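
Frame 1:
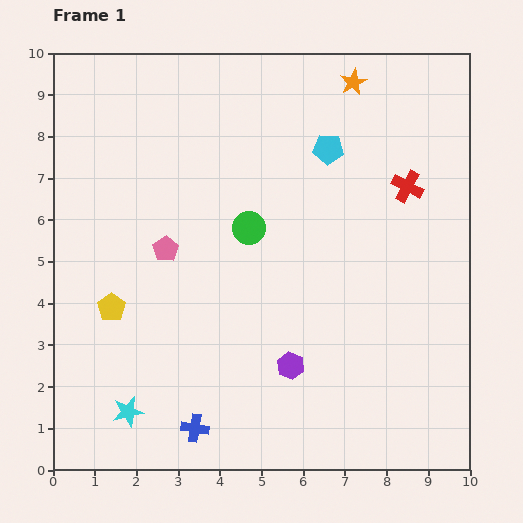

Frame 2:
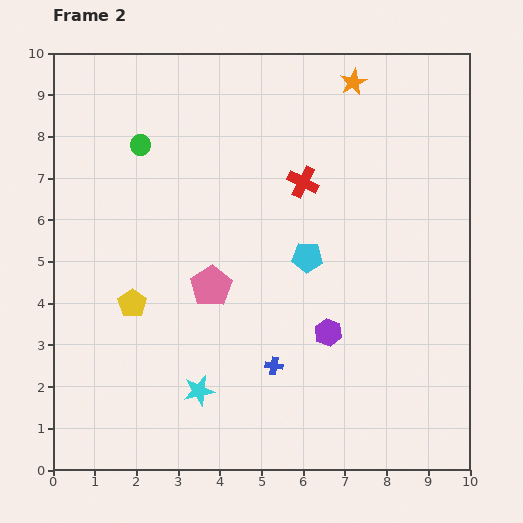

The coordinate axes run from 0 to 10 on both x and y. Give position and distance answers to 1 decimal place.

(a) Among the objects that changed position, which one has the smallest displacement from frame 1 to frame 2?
the yellow pentagon

(moved 0.5)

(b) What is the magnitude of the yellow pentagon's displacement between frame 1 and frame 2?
0.5

The yellow pentagon moved from (1.4, 3.9) to (1.9, 4.0), a distance of √(0.5² + 0.1²) ≈ 0.5.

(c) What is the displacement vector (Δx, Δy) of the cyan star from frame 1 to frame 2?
(1.7, 0.5)

The cyan star was at (1.8, 1.4) in frame 1 and (3.5, 1.9) in frame 2.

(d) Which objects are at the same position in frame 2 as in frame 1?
the orange star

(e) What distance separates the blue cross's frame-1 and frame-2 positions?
2.4

The blue cross moved from (3.4, 1.0) to (5.3, 2.5), a distance of √(1.9² + 1.5²) ≈ 2.4.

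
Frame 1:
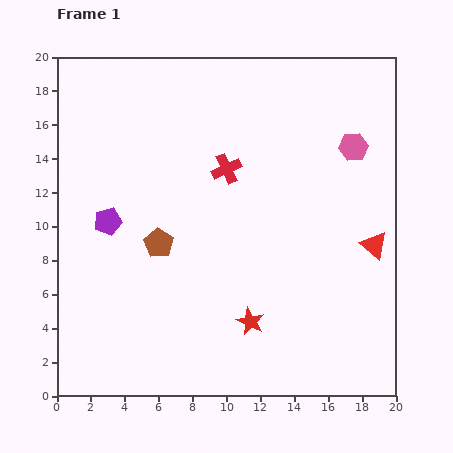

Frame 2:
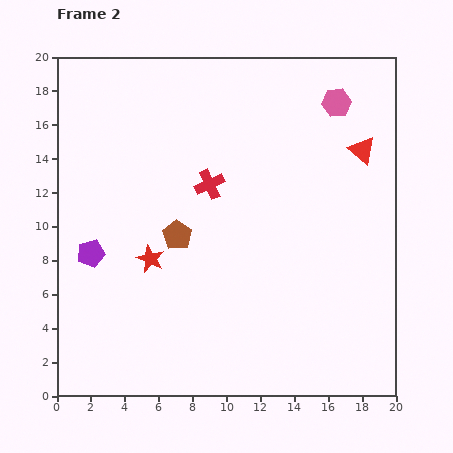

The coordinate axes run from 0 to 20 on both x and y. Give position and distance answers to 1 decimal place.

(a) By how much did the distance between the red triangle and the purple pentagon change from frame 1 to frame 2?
+1.3

Distance in frame 1: 15.8. Distance in frame 2: 17.1.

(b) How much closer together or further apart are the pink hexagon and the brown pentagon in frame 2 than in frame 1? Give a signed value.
-0.6

Distance in frame 1: 12.8. Distance in frame 2: 12.2.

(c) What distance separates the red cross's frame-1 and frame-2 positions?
1.3

The red cross moved from (10.0, 13.4) to (9.0, 12.5), a distance of √(1.0² + 0.9²) ≈ 1.3.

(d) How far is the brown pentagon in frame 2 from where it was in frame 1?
1.2

The brown pentagon moved from (6.0, 9.0) to (7.1, 9.5), a distance of √(1.1² + 0.5²) ≈ 1.2.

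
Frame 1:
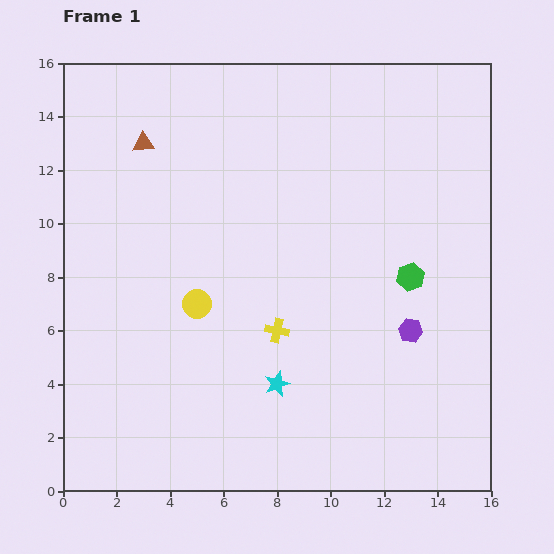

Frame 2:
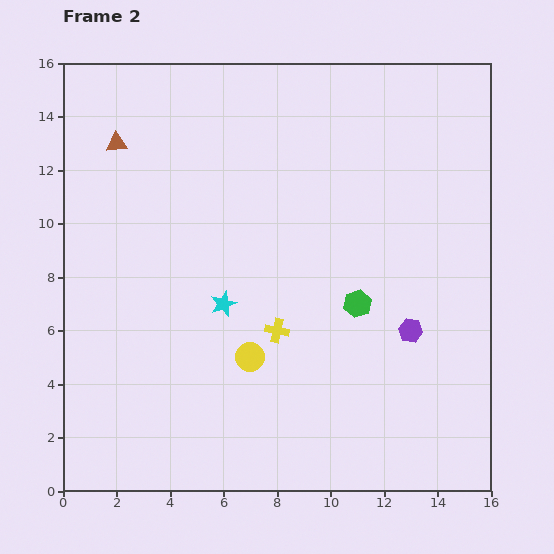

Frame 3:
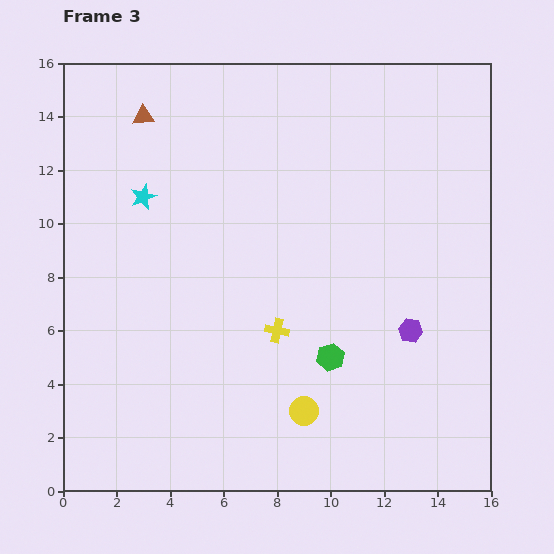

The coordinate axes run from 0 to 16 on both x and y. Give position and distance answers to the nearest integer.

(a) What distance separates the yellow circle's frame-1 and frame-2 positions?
3

The yellow circle moved from (5, 7) to (7, 5), a distance of √(2² + 2²) ≈ 3.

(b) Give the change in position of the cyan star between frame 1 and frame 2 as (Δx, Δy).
(-2, 3)

The cyan star was at (8, 4) in frame 1 and (6, 7) in frame 2.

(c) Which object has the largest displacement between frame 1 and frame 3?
the cyan star

(moved 9; next 6)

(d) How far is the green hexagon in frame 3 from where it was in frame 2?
2

The green hexagon moved from (11, 7) to (10, 5), a distance of √(1² + 2²) ≈ 2.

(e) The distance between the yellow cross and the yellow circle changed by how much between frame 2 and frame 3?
+2

Distance in frame 2: 1. Distance in frame 3: 3.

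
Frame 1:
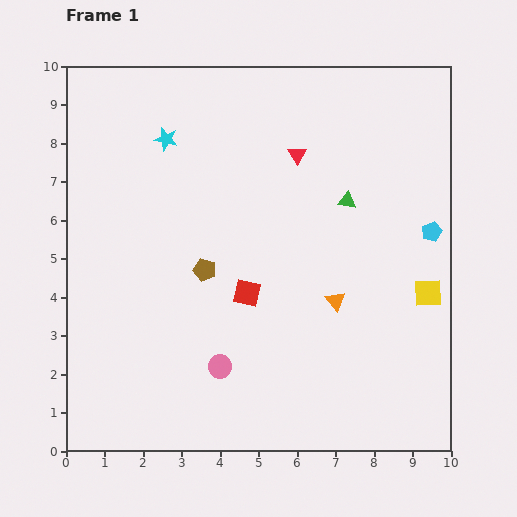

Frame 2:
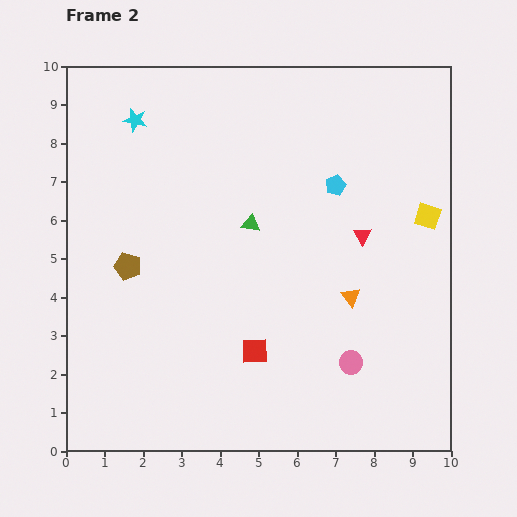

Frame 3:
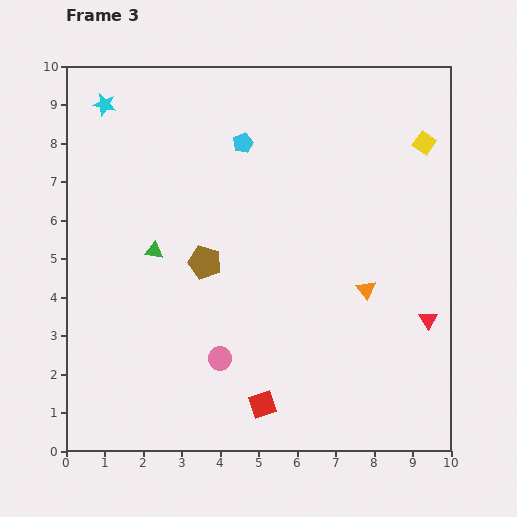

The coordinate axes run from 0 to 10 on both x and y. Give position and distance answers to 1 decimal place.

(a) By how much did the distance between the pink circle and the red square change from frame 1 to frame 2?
+0.5

Distance in frame 1: 2.0. Distance in frame 2: 2.5.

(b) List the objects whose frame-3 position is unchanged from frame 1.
none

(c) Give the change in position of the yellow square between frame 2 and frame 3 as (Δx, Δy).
(-0.1, 1.9)

The yellow square was at (9.4, 6.1) in frame 2 and (9.3, 8.0) in frame 3.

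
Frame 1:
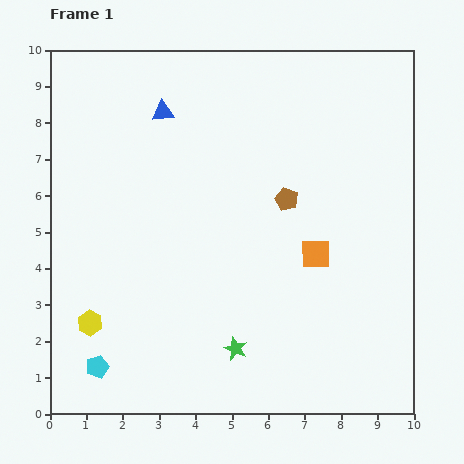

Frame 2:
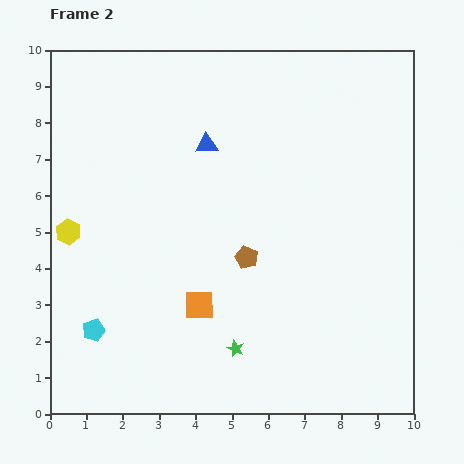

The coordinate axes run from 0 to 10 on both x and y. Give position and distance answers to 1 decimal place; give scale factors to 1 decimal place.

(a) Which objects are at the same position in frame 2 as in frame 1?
the green star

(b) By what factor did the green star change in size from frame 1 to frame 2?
0.7×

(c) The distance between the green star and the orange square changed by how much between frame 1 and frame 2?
-1.8

Distance in frame 1: 3.4. Distance in frame 2: 1.6.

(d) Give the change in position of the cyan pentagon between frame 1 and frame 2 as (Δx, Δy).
(-0.1, 1.0)

The cyan pentagon was at (1.3, 1.3) in frame 1 and (1.2, 2.3) in frame 2.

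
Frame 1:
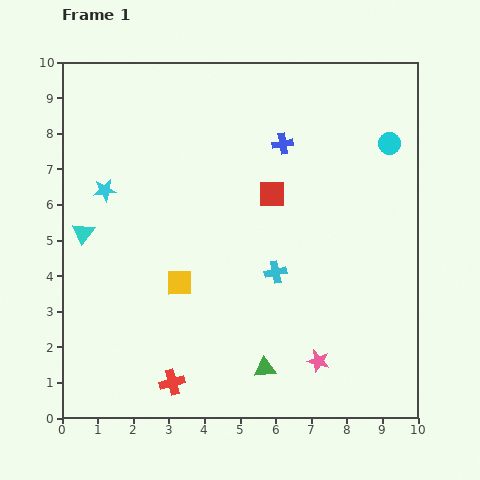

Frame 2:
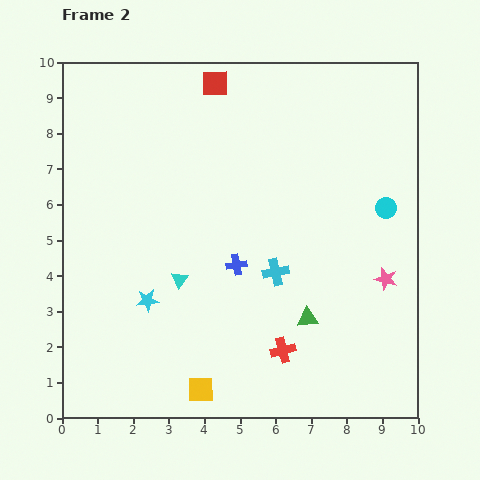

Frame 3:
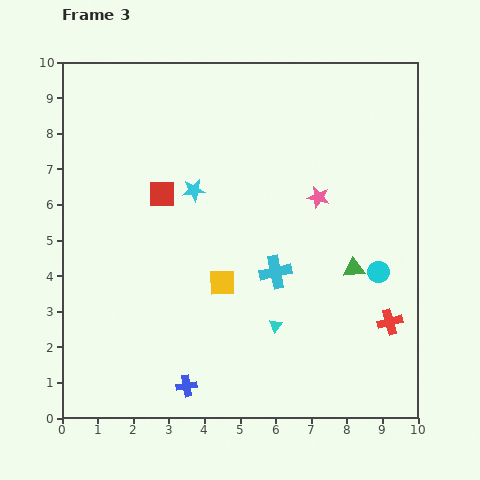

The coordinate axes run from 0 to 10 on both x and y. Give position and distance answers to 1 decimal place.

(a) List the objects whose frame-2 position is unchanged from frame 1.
the cyan cross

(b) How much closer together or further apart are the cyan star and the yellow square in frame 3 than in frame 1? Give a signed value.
-0.6

Distance in frame 1: 3.3. Distance in frame 3: 2.7.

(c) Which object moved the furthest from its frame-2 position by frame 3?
the blue cross

(moved 3.7; next 3.4)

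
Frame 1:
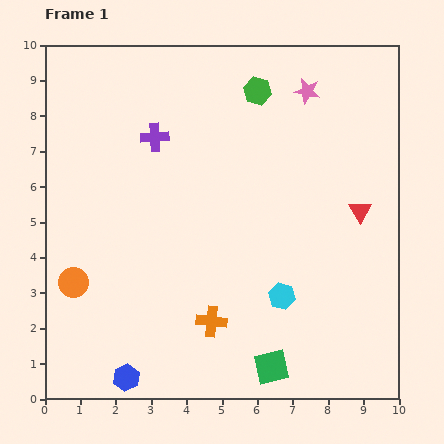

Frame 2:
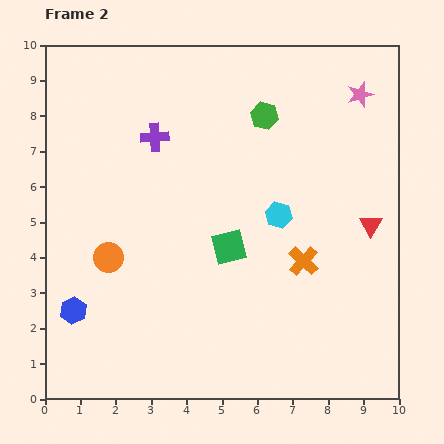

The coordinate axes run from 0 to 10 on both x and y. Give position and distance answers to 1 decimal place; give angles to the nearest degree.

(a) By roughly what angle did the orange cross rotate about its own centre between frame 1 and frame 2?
37° clockwise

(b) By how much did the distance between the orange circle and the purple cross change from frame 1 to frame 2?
-1.1

Distance in frame 1: 4.7. Distance in frame 2: 3.6.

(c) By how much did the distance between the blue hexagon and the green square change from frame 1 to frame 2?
+0.7

Distance in frame 1: 4.1. Distance in frame 2: 4.8.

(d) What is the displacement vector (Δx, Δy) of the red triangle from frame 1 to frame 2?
(0.3, -0.4)

The red triangle was at (8.9, 5.3) in frame 1 and (9.2, 4.9) in frame 2.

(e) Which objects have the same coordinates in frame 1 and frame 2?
the purple cross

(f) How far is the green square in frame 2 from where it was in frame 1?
3.6

The green square moved from (6.4, 0.9) to (5.2, 4.3), a distance of √(1.2² + 3.4²) ≈ 3.6.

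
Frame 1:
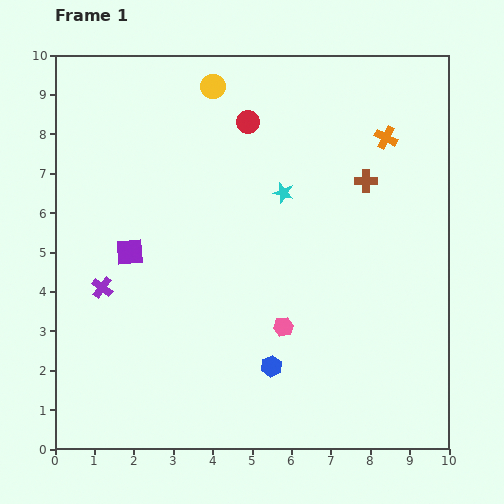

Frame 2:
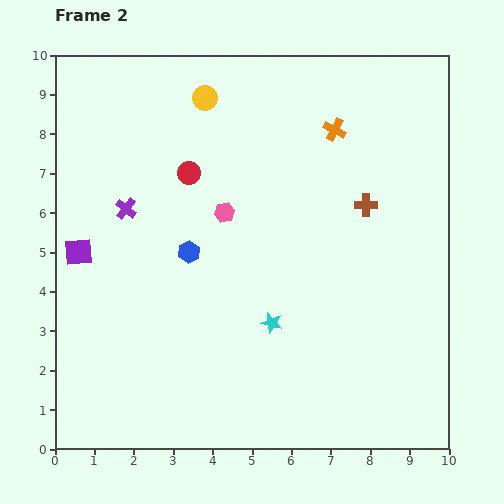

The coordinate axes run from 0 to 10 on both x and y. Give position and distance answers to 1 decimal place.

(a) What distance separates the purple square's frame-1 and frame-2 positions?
1.3

The purple square moved from (1.9, 5.0) to (0.6, 5.0), a distance of √(1.3² + 0.0²) ≈ 1.3.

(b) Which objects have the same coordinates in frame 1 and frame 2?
none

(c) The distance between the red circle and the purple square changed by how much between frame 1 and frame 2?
-1.1

Distance in frame 1: 4.5. Distance in frame 2: 3.4.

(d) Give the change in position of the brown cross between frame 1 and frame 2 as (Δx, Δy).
(0.0, -0.6)

The brown cross was at (7.9, 6.8) in frame 1 and (7.9, 6.2) in frame 2.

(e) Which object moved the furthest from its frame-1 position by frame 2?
the blue hexagon

(moved 3.6; next 3.3)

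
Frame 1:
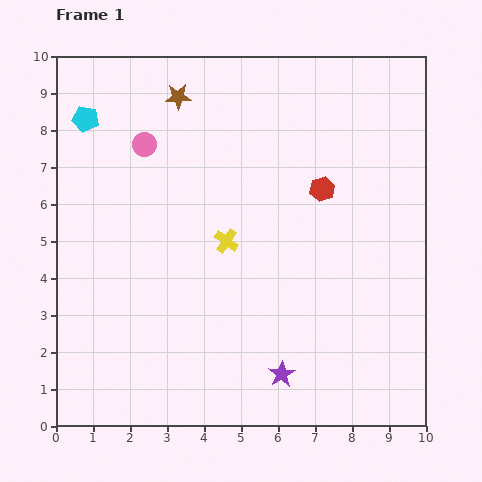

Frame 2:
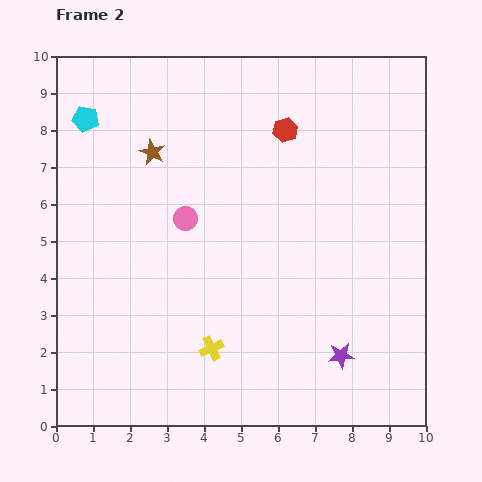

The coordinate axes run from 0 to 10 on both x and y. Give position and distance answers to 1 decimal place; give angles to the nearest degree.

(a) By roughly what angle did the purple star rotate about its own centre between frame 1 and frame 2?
26° clockwise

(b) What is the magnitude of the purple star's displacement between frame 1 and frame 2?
1.7

The purple star moved from (6.1, 1.4) to (7.7, 1.9), a distance of √(1.6² + 0.5²) ≈ 1.7.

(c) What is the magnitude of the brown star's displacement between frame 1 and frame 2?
1.7

The brown star moved from (3.3, 8.9) to (2.6, 7.4), a distance of √(0.7² + 1.5²) ≈ 1.7.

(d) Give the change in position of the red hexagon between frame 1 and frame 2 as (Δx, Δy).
(-1.0, 1.6)

The red hexagon was at (7.2, 6.4) in frame 1 and (6.2, 8.0) in frame 2.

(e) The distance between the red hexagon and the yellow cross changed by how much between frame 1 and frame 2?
+3.2

Distance in frame 1: 3.0. Distance in frame 2: 6.2.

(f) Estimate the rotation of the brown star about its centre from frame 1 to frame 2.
28° clockwise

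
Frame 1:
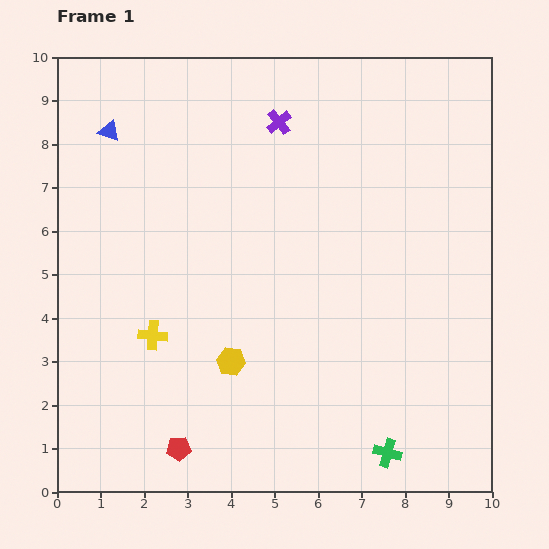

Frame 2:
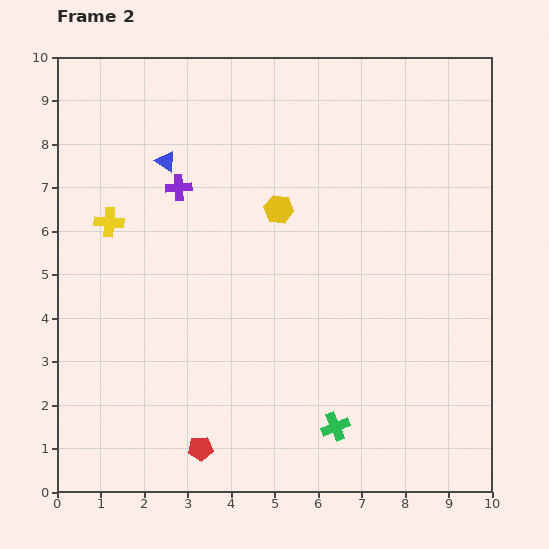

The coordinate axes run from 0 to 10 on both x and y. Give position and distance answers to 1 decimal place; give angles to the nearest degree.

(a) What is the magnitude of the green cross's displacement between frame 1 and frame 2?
1.3

The green cross moved from (7.6, 0.9) to (6.4, 1.5), a distance of √(1.2² + 0.6²) ≈ 1.3.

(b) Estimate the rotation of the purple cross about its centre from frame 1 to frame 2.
35° clockwise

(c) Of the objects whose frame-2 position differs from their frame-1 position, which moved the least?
the red pentagon

(moved 0.5)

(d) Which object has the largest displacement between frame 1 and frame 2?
the yellow hexagon

(moved 3.7; next 2.8)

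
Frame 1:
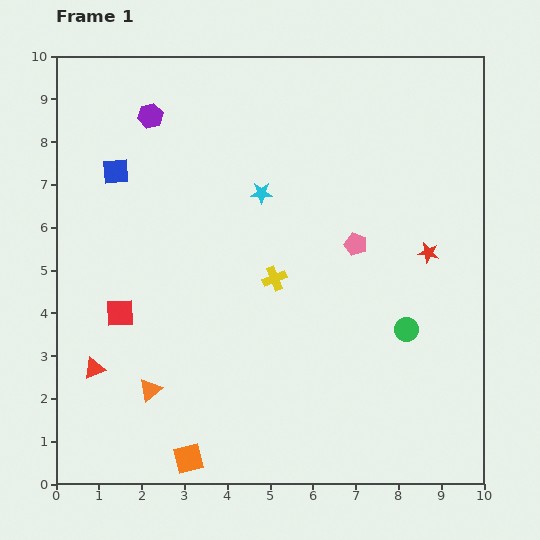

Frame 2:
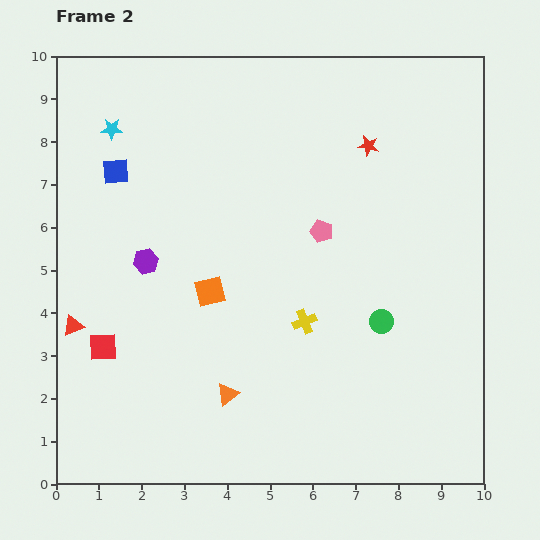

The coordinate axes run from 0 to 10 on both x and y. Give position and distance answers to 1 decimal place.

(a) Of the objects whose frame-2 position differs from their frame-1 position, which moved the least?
the green circle

(moved 0.6)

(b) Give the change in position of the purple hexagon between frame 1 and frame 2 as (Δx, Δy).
(-0.1, -3.4)

The purple hexagon was at (2.2, 8.6) in frame 1 and (2.1, 5.2) in frame 2.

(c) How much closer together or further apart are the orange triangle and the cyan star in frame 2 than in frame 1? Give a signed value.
+1.5

Distance in frame 1: 5.3. Distance in frame 2: 6.8.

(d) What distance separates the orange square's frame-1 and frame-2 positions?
3.9

The orange square moved from (3.1, 0.6) to (3.6, 4.5), a distance of √(0.5² + 3.9²) ≈ 3.9.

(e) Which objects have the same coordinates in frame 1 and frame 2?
the blue square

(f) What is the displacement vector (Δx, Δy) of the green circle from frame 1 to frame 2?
(-0.6, 0.2)

The green circle was at (8.2, 3.6) in frame 1 and (7.6, 3.8) in frame 2.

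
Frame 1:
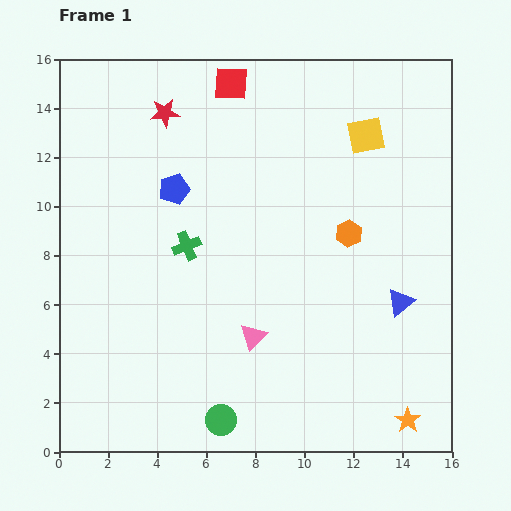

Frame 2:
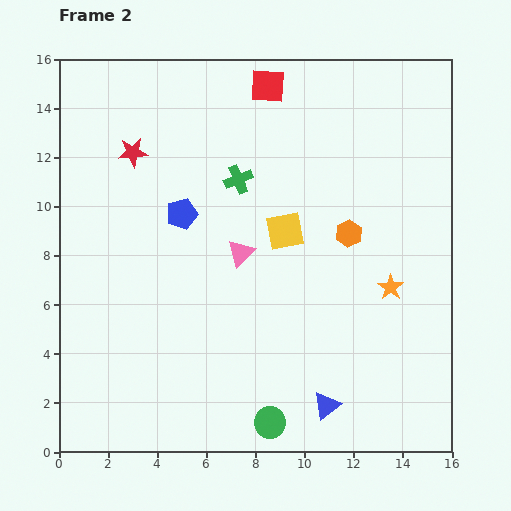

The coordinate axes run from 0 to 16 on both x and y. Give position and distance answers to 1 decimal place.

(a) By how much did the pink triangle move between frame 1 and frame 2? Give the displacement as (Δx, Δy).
(-0.5, 3.4)

The pink triangle was at (7.9, 4.7) in frame 1 and (7.4, 8.1) in frame 2.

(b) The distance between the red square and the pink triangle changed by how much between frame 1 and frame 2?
-3.4

Distance in frame 1: 10.3. Distance in frame 2: 6.9.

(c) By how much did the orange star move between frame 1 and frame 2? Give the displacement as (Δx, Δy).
(-0.7, 5.4)

The orange star was at (14.2, 1.3) in frame 1 and (13.5, 6.7) in frame 2.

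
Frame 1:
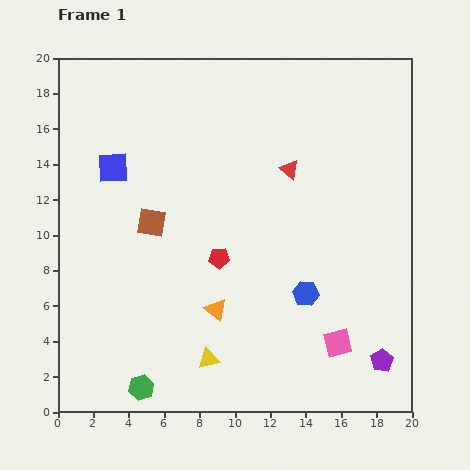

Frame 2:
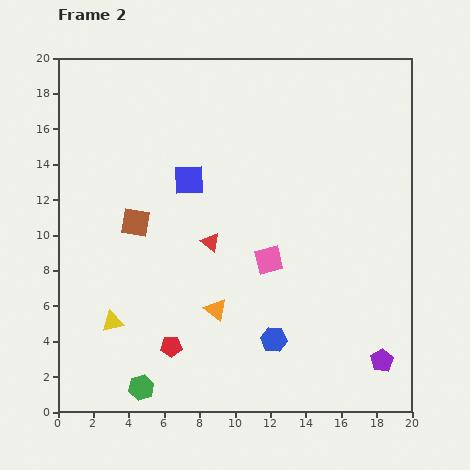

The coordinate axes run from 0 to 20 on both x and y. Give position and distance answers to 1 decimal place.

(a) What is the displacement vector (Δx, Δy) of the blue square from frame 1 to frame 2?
(4.3, -0.7)

The blue square was at (3.1, 13.8) in frame 1 and (7.4, 13.1) in frame 2.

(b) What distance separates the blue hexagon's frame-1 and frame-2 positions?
3.2

The blue hexagon moved from (14.0, 6.7) to (12.2, 4.1), a distance of √(1.8² + 2.6²) ≈ 3.2.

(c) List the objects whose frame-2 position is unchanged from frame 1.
the green hexagon, the purple pentagon, the orange triangle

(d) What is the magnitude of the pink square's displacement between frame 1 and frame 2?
6.1

The pink square moved from (15.8, 3.9) to (11.9, 8.6), a distance of √(3.9² + 4.7²) ≈ 6.1.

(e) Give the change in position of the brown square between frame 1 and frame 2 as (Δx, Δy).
(-0.9, 0.0)

The brown square was at (5.3, 10.7) in frame 1 and (4.4, 10.7) in frame 2.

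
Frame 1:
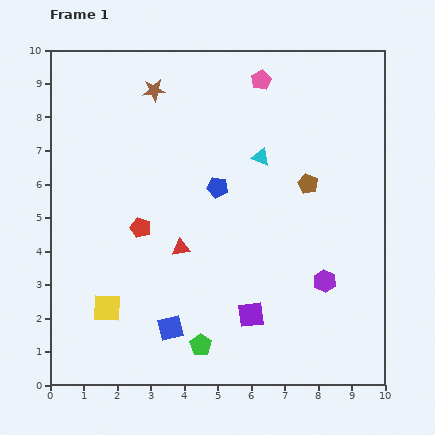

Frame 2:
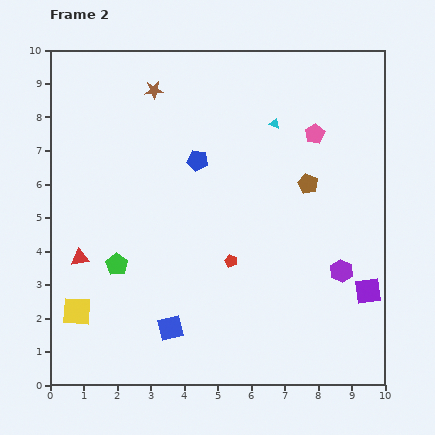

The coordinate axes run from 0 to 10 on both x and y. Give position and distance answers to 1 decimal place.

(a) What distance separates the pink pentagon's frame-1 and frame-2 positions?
2.3

The pink pentagon moved from (6.3, 9.1) to (7.9, 7.5), a distance of √(1.6² + 1.6²) ≈ 2.3.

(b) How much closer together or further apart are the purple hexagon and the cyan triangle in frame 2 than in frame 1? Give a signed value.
+0.6

Distance in frame 1: 4.2. Distance in frame 2: 4.8.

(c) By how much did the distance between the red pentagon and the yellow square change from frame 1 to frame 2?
+2.2

Distance in frame 1: 2.6. Distance in frame 2: 4.8.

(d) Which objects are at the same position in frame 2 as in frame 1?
the brown pentagon, the blue square, the brown star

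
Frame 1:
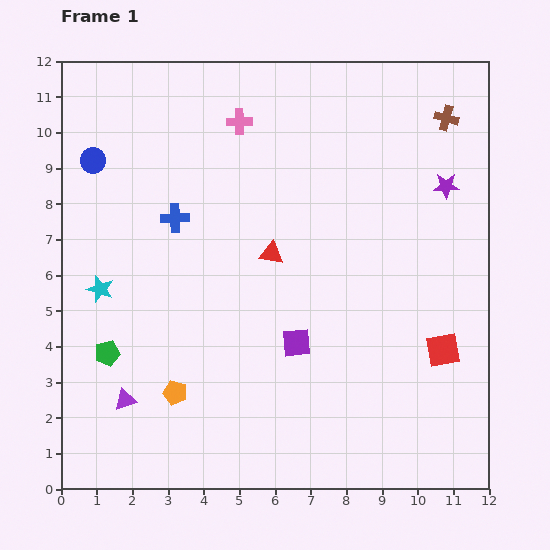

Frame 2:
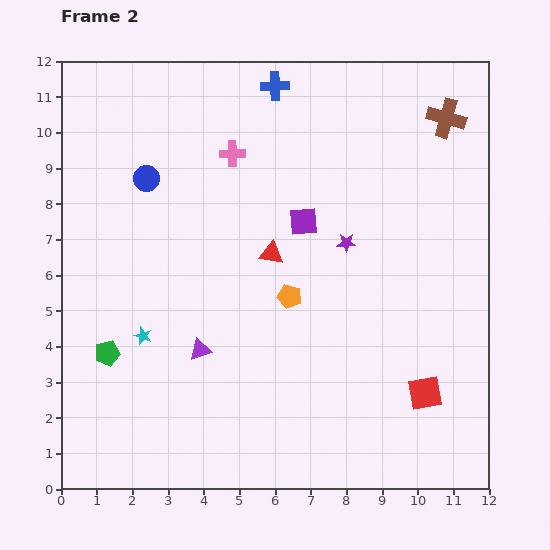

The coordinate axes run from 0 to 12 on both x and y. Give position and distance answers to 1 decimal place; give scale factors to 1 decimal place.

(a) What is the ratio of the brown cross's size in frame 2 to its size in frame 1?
1.6×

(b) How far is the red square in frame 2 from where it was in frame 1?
1.3

The red square moved from (10.7, 3.9) to (10.2, 2.7), a distance of √(0.5² + 1.2²) ≈ 1.3.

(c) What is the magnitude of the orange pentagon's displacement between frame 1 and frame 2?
4.2

The orange pentagon moved from (3.2, 2.7) to (6.4, 5.4), a distance of √(3.2² + 2.7²) ≈ 4.2.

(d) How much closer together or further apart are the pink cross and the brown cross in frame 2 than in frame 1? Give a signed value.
+0.3

Distance in frame 1: 5.8. Distance in frame 2: 6.1.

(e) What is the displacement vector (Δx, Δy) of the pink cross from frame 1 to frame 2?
(-0.2, -0.9)

The pink cross was at (5.0, 10.3) in frame 1 and (4.8, 9.4) in frame 2.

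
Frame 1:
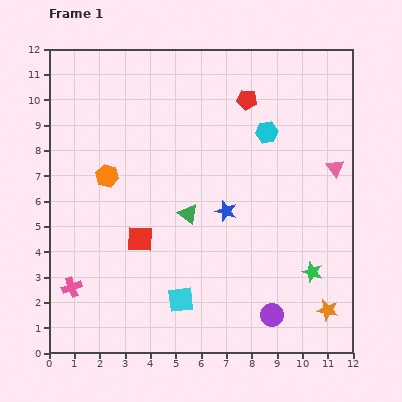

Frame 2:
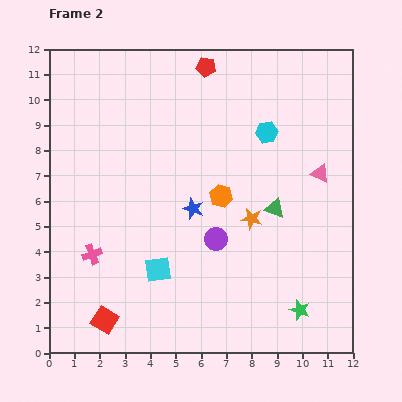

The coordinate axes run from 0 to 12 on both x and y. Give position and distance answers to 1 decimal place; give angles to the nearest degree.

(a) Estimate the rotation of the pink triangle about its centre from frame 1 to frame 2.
27° counter-clockwise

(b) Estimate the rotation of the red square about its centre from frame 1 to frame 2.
29° clockwise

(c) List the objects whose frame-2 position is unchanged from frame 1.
the cyan hexagon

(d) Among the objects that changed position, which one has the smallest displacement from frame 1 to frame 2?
the pink triangle

(moved 0.6)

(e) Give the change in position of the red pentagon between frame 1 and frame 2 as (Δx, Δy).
(-1.6, 1.3)

The red pentagon was at (7.8, 10.0) in frame 1 and (6.2, 11.3) in frame 2.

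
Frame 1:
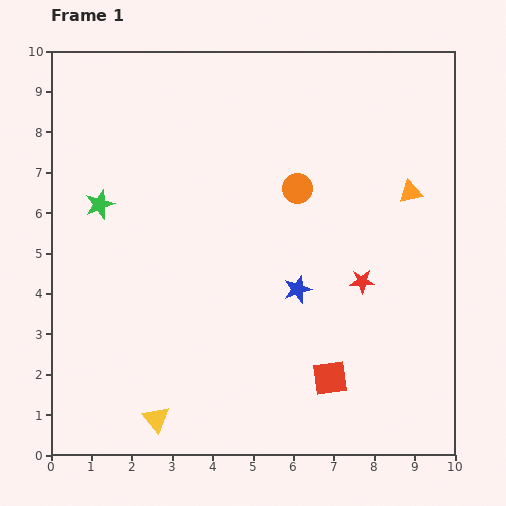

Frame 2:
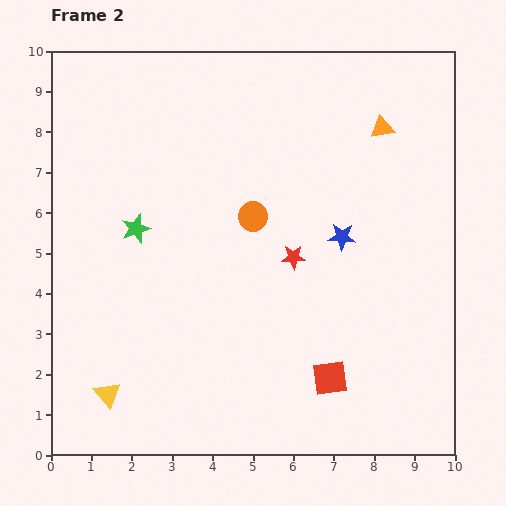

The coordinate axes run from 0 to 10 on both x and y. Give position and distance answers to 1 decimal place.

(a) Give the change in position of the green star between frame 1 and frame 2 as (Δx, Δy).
(0.9, -0.6)

The green star was at (1.2, 6.2) in frame 1 and (2.1, 5.6) in frame 2.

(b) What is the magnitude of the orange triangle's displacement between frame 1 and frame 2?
1.7

The orange triangle moved from (8.9, 6.5) to (8.2, 8.1), a distance of √(0.7² + 1.6²) ≈ 1.7.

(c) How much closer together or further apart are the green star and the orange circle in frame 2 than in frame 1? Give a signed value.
-2.0

Distance in frame 1: 4.9. Distance in frame 2: 2.9.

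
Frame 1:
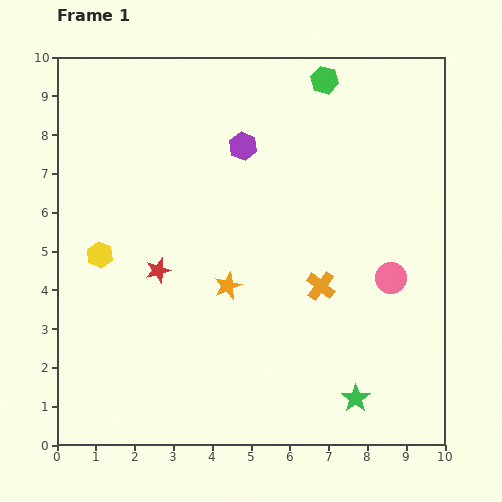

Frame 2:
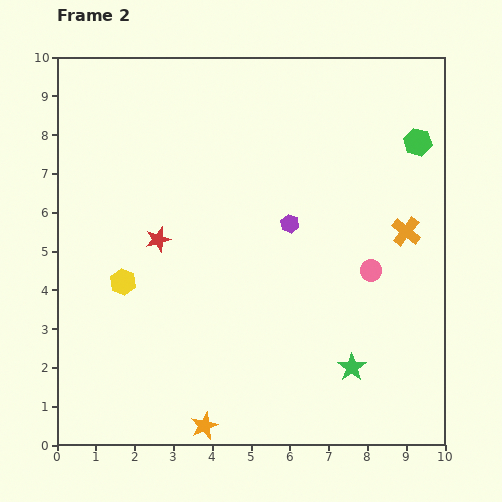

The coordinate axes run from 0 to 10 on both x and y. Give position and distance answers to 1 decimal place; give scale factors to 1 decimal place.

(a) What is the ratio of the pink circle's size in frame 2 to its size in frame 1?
0.7×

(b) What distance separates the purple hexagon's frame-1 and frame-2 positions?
2.3

The purple hexagon moved from (4.8, 7.7) to (6.0, 5.7), a distance of √(1.2² + 2.0²) ≈ 2.3.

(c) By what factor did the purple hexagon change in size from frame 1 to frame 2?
0.7×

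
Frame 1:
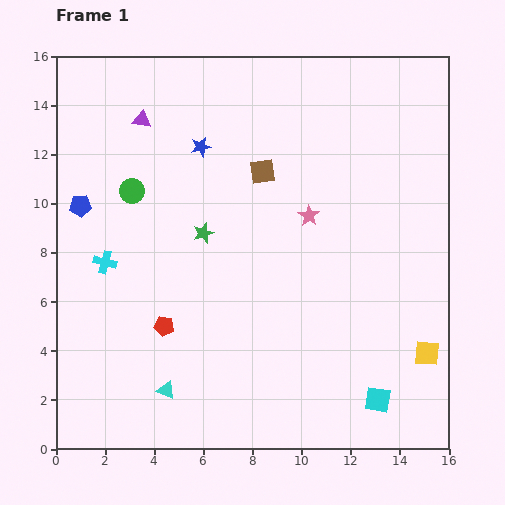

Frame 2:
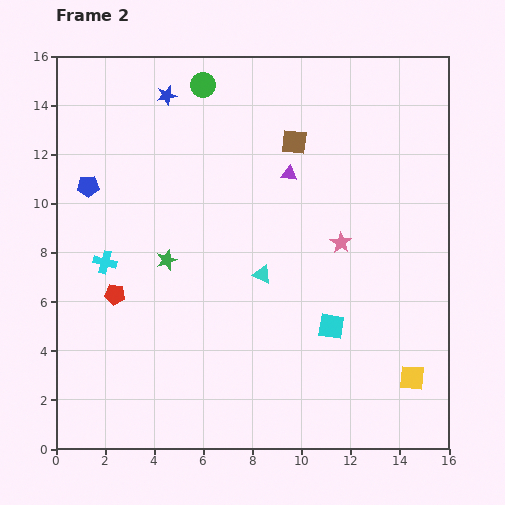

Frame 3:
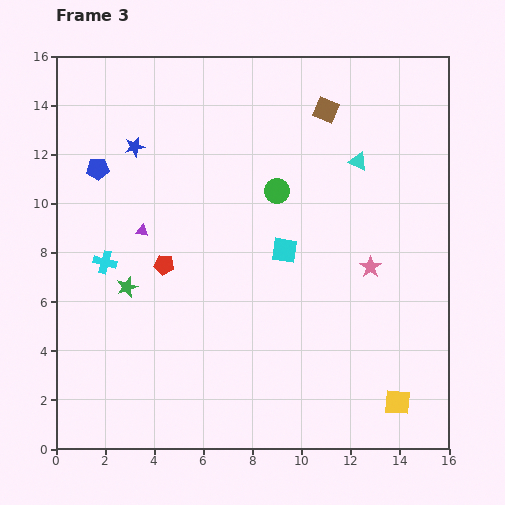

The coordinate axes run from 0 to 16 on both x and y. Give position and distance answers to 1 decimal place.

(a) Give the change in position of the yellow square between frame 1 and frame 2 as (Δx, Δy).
(-0.6, -1.0)

The yellow square was at (15.1, 3.9) in frame 1 and (14.5, 2.9) in frame 2.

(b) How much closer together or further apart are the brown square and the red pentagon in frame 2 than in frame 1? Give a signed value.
+2.1

Distance in frame 1: 7.5. Distance in frame 2: 9.6.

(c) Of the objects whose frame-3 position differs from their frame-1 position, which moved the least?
the blue pentagon

(moved 1.7)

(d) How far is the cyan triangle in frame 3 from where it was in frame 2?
6.0

The cyan triangle moved from (8.4, 7.1) to (12.3, 11.7), a distance of √(3.9² + 4.6²) ≈ 6.0.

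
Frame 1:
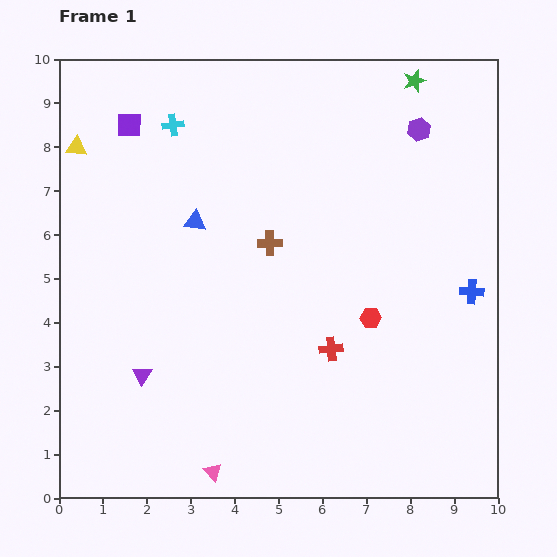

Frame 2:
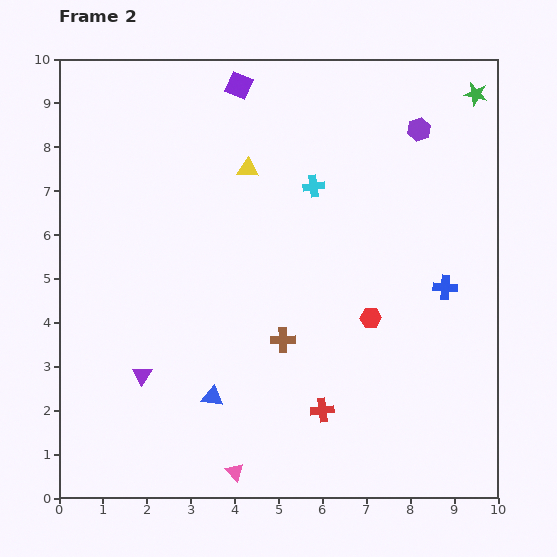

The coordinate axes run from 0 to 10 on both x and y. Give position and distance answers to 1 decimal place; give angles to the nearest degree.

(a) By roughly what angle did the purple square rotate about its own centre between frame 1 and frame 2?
22° clockwise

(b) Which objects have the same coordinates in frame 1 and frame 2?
the purple triangle, the purple hexagon, the red hexagon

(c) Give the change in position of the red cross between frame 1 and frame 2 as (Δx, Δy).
(-0.2, -1.4)

The red cross was at (6.2, 3.4) in frame 1 and (6.0, 2.0) in frame 2.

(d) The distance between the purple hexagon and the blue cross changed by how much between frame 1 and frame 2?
-0.3

Distance in frame 1: 3.9. Distance in frame 2: 3.6.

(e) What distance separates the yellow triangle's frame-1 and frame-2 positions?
3.9

The yellow triangle moved from (0.4, 8.0) to (4.3, 7.5), a distance of √(3.9² + 0.5²) ≈ 3.9.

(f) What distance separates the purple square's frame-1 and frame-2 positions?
2.7

The purple square moved from (1.6, 8.5) to (4.1, 9.4), a distance of √(2.5² + 0.9²) ≈ 2.7.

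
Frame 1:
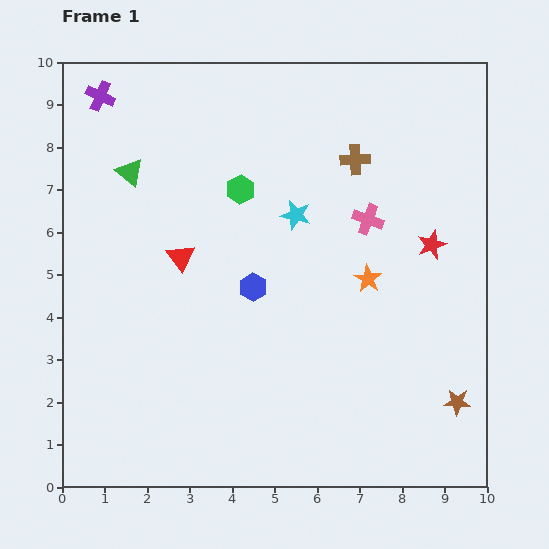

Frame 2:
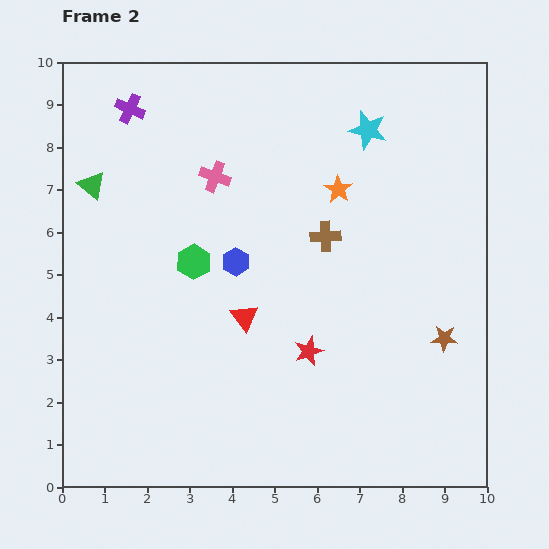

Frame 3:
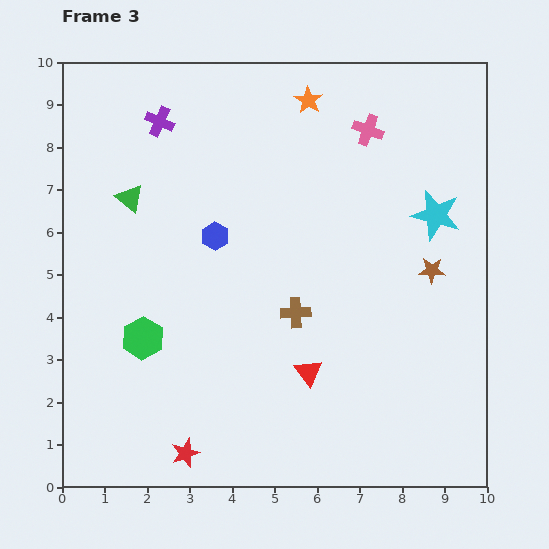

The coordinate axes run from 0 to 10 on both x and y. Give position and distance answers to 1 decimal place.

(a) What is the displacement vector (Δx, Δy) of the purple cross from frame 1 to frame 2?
(0.7, -0.3)

The purple cross was at (0.9, 9.2) in frame 1 and (1.6, 8.9) in frame 2.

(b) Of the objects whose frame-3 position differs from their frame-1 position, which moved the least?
the green triangle

(moved 0.6)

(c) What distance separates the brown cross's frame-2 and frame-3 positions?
1.9

The brown cross moved from (6.2, 5.9) to (5.5, 4.1), a distance of √(0.7² + 1.8²) ≈ 1.9.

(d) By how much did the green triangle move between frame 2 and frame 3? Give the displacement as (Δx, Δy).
(0.9, -0.3)

The green triangle was at (0.7, 7.1) in frame 2 and (1.6, 6.8) in frame 3.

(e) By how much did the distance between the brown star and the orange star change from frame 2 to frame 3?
+0.6

Distance in frame 2: 4.3. Distance in frame 3: 4.9.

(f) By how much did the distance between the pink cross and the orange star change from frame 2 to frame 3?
-1.3

Distance in frame 2: 2.9. Distance in frame 3: 1.6.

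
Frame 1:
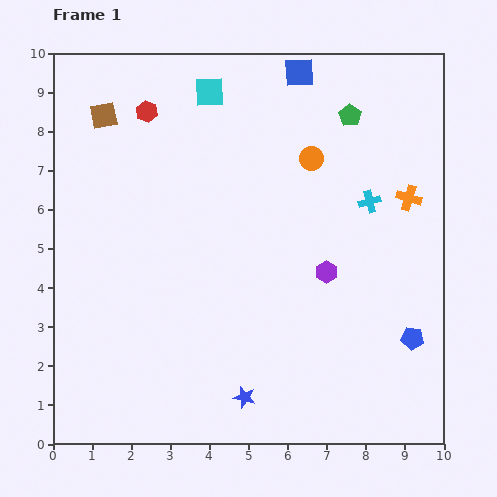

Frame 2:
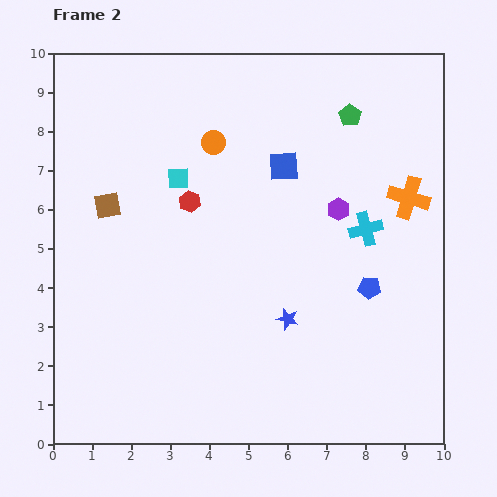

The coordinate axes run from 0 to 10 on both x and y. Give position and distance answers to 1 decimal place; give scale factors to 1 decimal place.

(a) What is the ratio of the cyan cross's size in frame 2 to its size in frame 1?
1.5×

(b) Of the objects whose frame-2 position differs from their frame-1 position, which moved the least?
the cyan cross

(moved 0.7)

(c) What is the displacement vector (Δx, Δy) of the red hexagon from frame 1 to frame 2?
(1.1, -2.3)

The red hexagon was at (2.4, 8.5) in frame 1 and (3.5, 6.2) in frame 2.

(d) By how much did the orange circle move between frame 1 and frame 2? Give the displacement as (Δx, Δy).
(-2.5, 0.4)

The orange circle was at (6.6, 7.3) in frame 1 and (4.1, 7.7) in frame 2.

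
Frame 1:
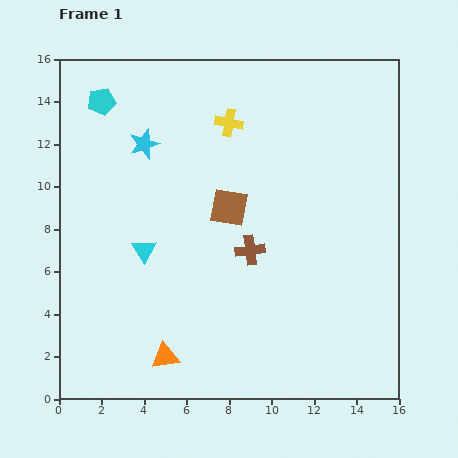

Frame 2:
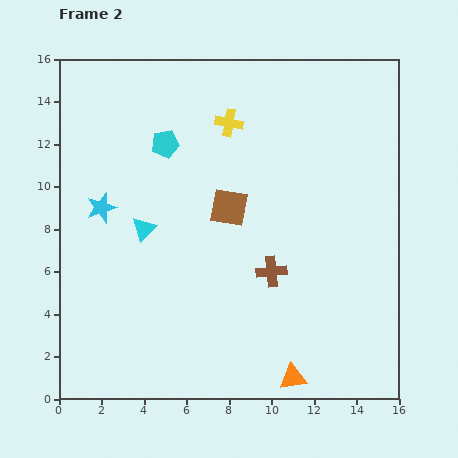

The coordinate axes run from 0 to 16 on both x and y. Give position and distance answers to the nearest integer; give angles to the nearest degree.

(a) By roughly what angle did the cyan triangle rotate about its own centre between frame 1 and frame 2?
18° clockwise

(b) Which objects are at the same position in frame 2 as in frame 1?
the yellow cross, the brown square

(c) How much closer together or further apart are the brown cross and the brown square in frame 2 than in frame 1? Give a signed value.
+2

Distance in frame 1: 2. Distance in frame 2: 4.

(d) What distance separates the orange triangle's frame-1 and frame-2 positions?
6

The orange triangle moved from (5, 2) to (11, 1), a distance of √(6² + 1²) ≈ 6.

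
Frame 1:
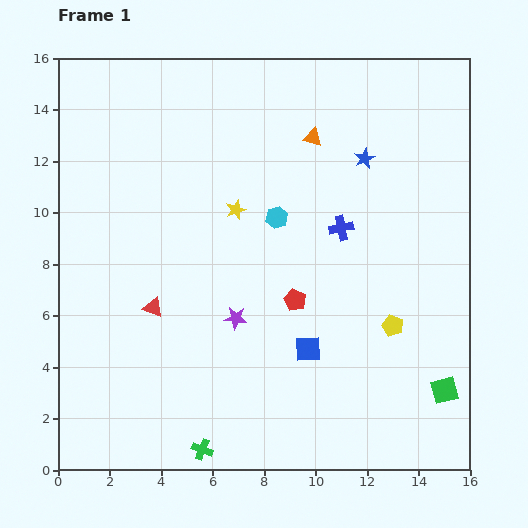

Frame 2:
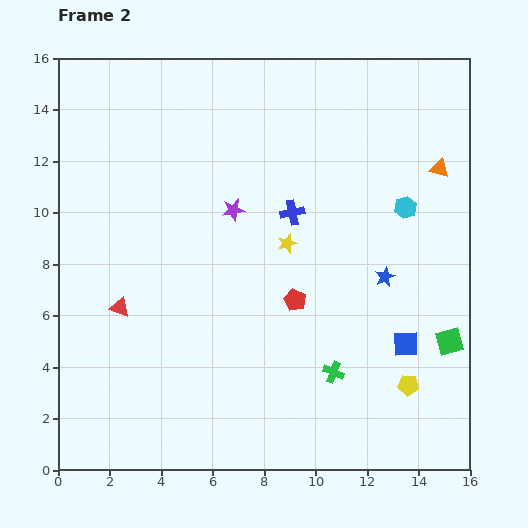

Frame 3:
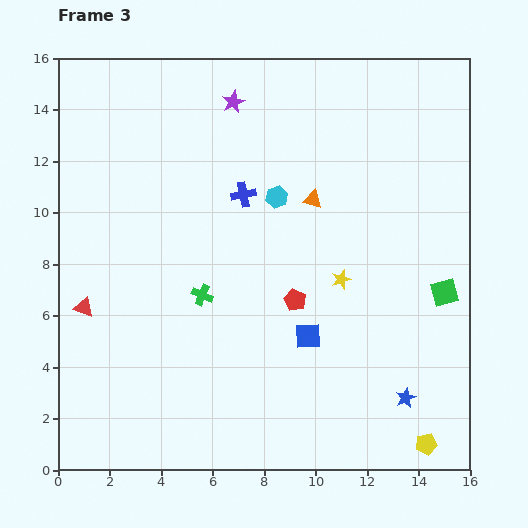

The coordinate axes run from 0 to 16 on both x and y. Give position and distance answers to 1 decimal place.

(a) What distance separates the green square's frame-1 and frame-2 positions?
1.9

The green square moved from (15.0, 3.1) to (15.2, 5.0), a distance of √(0.2² + 1.9²) ≈ 1.9.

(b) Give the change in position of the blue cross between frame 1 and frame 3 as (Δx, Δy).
(-3.8, 1.3)

The blue cross was at (11.0, 9.4) in frame 1 and (7.2, 10.7) in frame 3.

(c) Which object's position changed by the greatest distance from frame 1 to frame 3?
the blue star

(moved 9.4; next 8.4)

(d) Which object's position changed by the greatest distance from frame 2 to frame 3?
the green cross

(moved 5.9; next 5.0)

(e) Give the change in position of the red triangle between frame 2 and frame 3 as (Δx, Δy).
(-1.4, 0.0)

The red triangle was at (2.4, 6.3) in frame 2 and (1.0, 6.3) in frame 3.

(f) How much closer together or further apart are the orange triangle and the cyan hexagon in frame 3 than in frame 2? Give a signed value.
-0.6

Distance in frame 2: 2.0. Distance in frame 3: 1.4.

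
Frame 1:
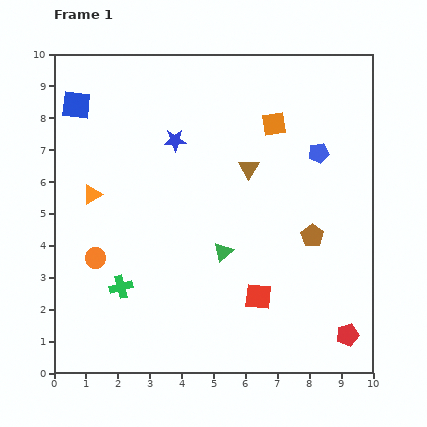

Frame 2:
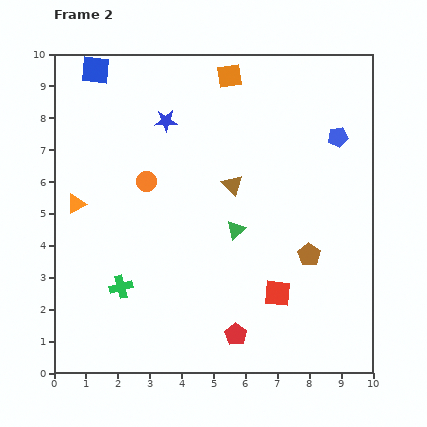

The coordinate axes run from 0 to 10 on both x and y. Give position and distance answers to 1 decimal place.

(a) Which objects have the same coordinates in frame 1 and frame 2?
the green cross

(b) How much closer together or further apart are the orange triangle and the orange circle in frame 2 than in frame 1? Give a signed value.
+0.3

Distance in frame 1: 2.0. Distance in frame 2: 2.3.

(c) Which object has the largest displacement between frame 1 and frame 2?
the red pentagon

(moved 3.5; next 2.9)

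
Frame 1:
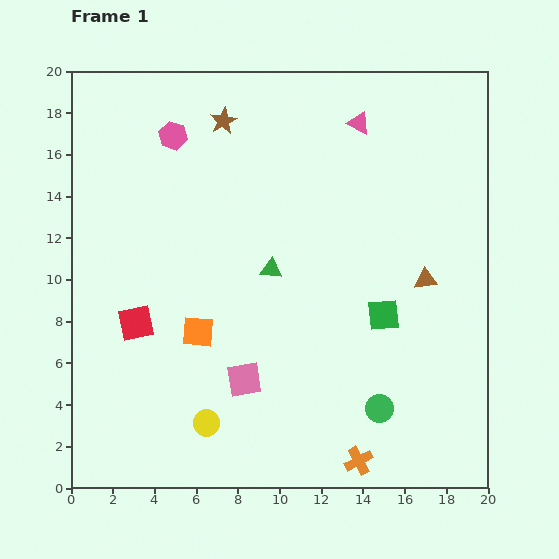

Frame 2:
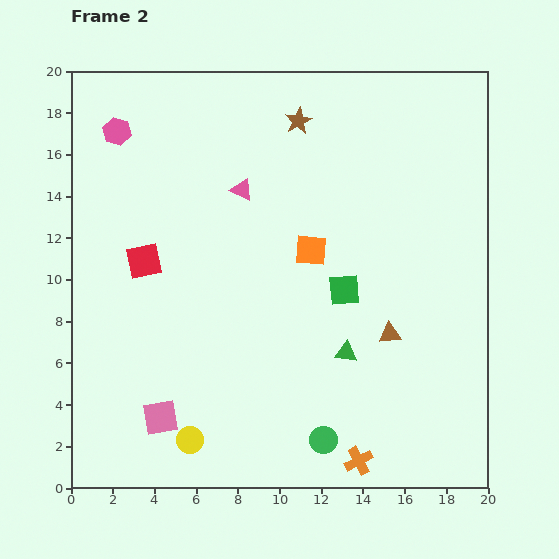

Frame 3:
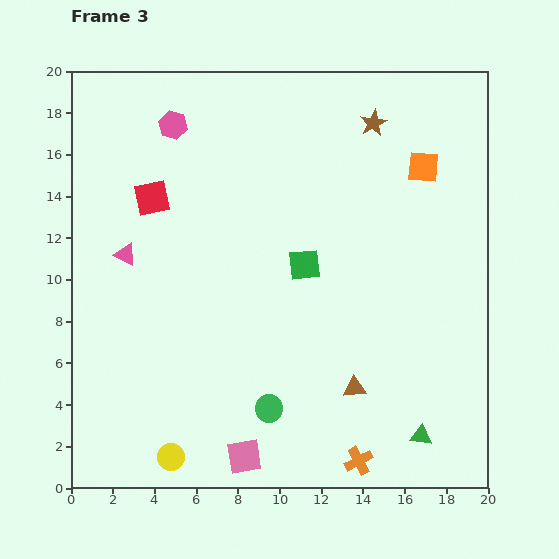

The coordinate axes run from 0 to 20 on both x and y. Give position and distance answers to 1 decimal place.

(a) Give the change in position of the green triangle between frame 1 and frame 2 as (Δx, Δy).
(3.6, -4.0)

The green triangle was at (9.6, 10.5) in frame 1 and (13.2, 6.5) in frame 2.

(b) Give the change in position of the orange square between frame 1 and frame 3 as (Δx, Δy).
(10.8, 7.9)

The orange square was at (6.1, 7.5) in frame 1 and (16.9, 15.4) in frame 3.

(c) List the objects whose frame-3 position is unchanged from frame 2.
the orange cross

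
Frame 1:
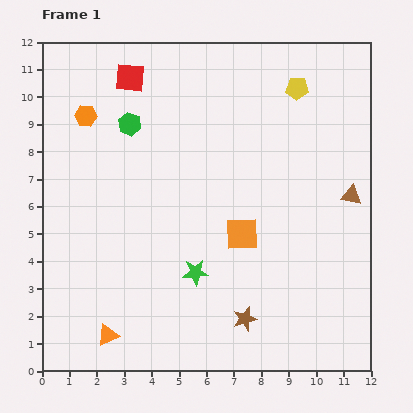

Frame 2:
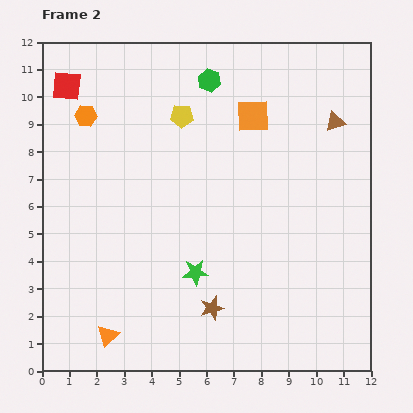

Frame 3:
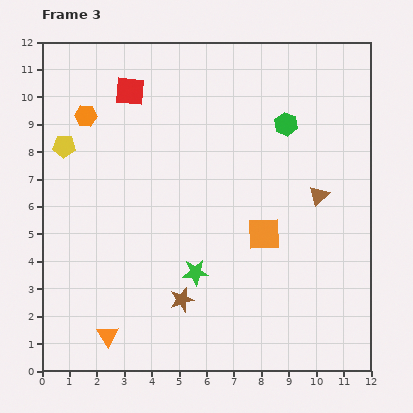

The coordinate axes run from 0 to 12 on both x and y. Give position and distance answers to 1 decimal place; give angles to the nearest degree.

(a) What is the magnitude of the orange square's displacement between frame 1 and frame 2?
4.3

The orange square moved from (7.3, 5.0) to (7.7, 9.3), a distance of √(0.4² + 4.3²) ≈ 4.3.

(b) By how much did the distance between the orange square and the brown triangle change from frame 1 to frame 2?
-1.2

Distance in frame 1: 4.2. Distance in frame 2: 3.0.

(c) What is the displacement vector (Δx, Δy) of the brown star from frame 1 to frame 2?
(-1.2, 0.4)

The brown star was at (7.4, 1.9) in frame 1 and (6.2, 2.3) in frame 2.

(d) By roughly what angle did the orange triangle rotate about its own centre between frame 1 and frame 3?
37° counter-clockwise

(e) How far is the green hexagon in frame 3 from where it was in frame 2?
3.2

The green hexagon moved from (6.1, 10.6) to (8.9, 9.0), a distance of √(2.8² + 1.6²) ≈ 3.2.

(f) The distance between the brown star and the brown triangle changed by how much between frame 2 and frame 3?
-1.9

Distance in frame 2: 8.2. Distance in frame 3: 6.3.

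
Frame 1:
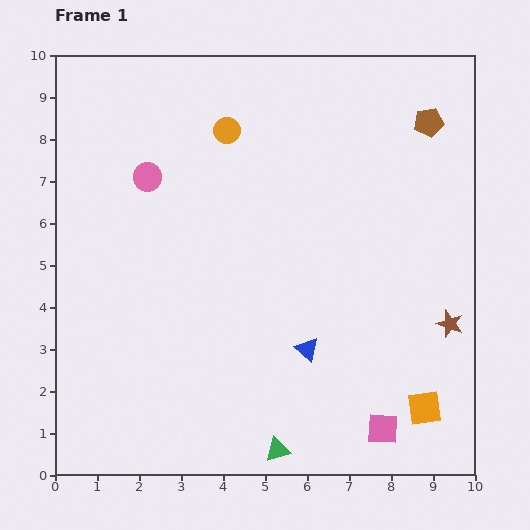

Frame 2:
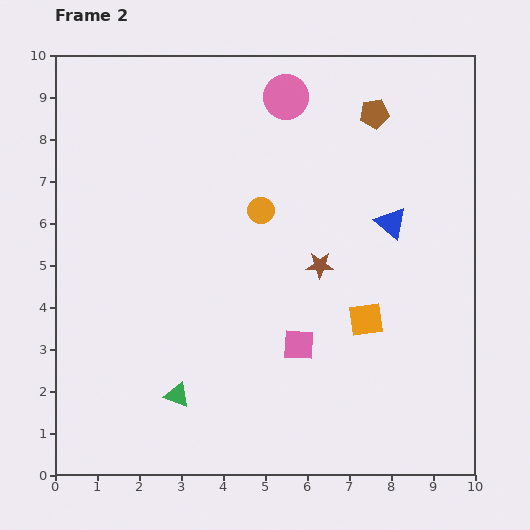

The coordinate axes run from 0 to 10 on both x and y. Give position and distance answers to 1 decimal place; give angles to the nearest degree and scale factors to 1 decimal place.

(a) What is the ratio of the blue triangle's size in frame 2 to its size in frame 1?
1.3×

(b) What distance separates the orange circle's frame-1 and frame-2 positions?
2.1

The orange circle moved from (4.1, 8.2) to (4.9, 6.3), a distance of √(0.8² + 1.9²) ≈ 2.1.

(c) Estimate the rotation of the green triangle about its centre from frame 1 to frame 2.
36° clockwise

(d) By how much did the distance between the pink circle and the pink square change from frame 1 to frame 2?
-2.3

Distance in frame 1: 8.2. Distance in frame 2: 5.9.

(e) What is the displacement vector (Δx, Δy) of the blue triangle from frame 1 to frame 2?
(2.0, 3.0)

The blue triangle was at (6.0, 3.0) in frame 1 and (8.0, 6.0) in frame 2.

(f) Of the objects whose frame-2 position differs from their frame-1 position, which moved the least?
the brown pentagon

(moved 1.3)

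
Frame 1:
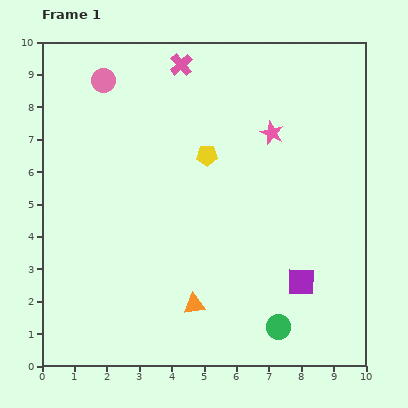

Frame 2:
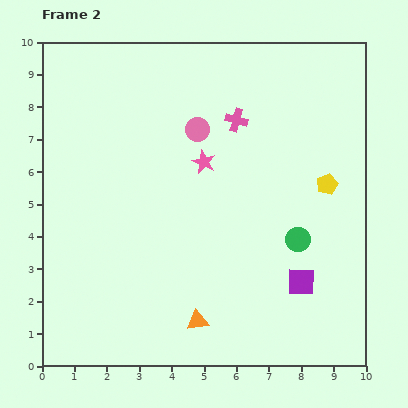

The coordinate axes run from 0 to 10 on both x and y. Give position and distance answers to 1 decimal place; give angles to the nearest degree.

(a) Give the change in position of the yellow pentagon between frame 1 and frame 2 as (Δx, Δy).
(3.7, -0.9)

The yellow pentagon was at (5.1, 6.5) in frame 1 and (8.8, 5.6) in frame 2.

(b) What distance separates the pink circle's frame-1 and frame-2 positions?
3.3

The pink circle moved from (1.9, 8.8) to (4.8, 7.3), a distance of √(2.9² + 1.5²) ≈ 3.3.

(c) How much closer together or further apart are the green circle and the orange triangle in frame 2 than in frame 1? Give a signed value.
+1.3

Distance in frame 1: 2.7. Distance in frame 2: 4.0.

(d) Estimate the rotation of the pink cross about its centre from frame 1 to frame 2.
33° counter-clockwise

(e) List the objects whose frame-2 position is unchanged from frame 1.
the purple square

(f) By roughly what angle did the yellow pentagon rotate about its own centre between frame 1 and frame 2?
20° counter-clockwise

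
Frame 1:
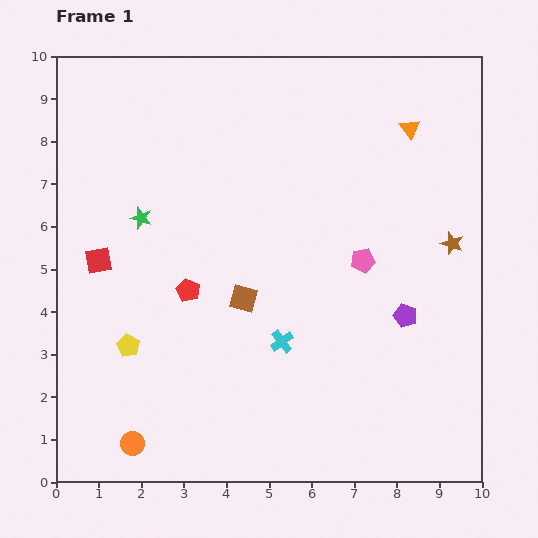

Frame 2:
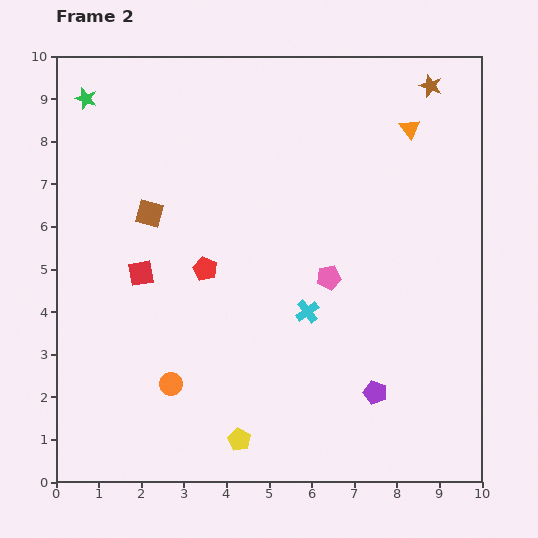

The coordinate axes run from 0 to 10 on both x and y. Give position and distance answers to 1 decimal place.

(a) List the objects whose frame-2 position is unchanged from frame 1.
the orange triangle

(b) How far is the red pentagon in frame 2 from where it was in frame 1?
0.6

The red pentagon moved from (3.1, 4.5) to (3.5, 5.0), a distance of √(0.4² + 0.5²) ≈ 0.6.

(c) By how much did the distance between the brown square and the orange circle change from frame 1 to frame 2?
-0.3

Distance in frame 1: 4.3. Distance in frame 2: 4.0.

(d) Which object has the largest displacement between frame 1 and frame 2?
the brown star

(moved 3.7; next 3.4)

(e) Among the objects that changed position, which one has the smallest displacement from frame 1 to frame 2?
the red pentagon

(moved 0.6)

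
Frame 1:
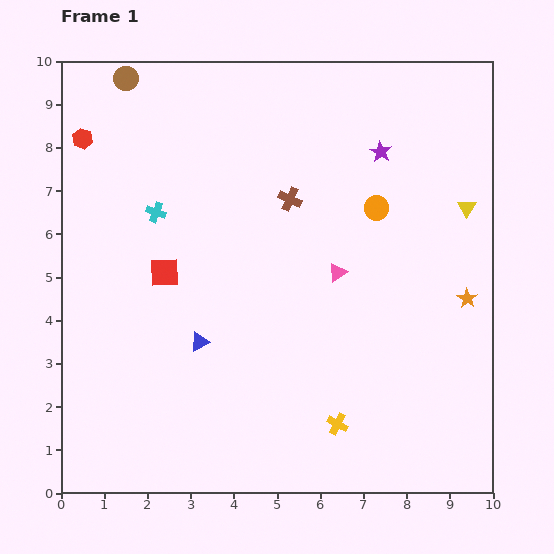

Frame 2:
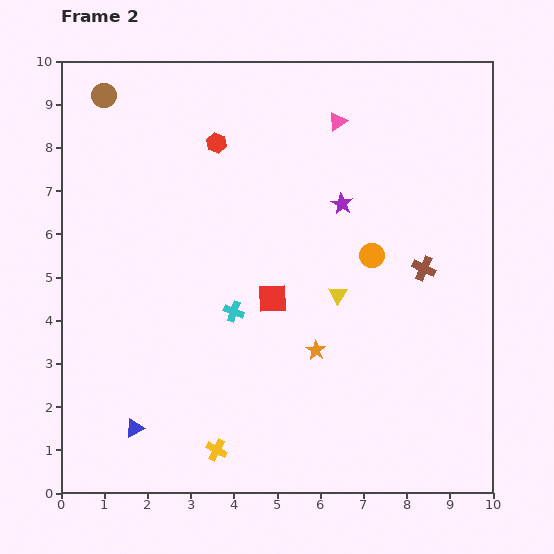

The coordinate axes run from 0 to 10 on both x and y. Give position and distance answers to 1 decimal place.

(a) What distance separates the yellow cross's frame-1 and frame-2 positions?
2.9

The yellow cross moved from (6.4, 1.6) to (3.6, 1.0), a distance of √(2.8² + 0.6²) ≈ 2.9.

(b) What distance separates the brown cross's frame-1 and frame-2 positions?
3.5

The brown cross moved from (5.3, 6.8) to (8.4, 5.2), a distance of √(3.1² + 1.6²) ≈ 3.5.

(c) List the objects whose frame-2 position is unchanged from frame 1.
none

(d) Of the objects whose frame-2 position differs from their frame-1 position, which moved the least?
the brown circle

(moved 0.6)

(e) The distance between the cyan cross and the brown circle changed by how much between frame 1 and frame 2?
+2.6

Distance in frame 1: 3.2. Distance in frame 2: 5.8.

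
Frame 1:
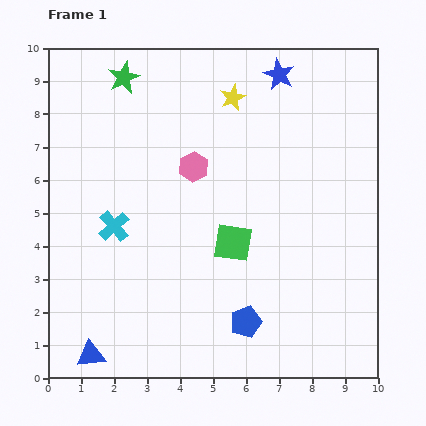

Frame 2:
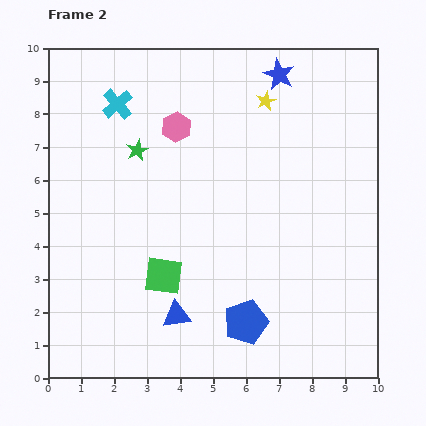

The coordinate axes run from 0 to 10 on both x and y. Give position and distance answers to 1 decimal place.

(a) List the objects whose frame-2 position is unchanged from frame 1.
the blue star, the blue pentagon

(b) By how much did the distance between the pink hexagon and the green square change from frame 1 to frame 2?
+1.9

Distance in frame 1: 2.6. Distance in frame 2: 4.5.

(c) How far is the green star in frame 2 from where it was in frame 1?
2.2

The green star moved from (2.3, 9.1) to (2.7, 6.9), a distance of √(0.4² + 2.2²) ≈ 2.2.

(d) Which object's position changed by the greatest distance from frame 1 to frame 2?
the cyan cross

(moved 3.7; next 2.9)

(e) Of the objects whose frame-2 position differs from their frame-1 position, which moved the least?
the yellow star

(moved 1.0)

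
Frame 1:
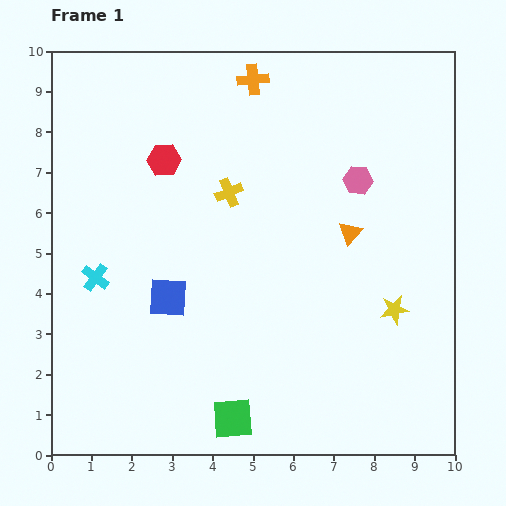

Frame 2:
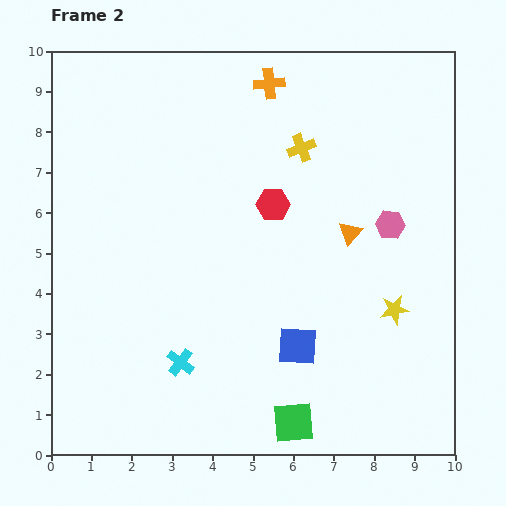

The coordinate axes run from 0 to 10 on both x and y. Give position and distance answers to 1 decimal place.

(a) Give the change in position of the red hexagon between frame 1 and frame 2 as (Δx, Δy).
(2.7, -1.1)

The red hexagon was at (2.8, 7.3) in frame 1 and (5.5, 6.2) in frame 2.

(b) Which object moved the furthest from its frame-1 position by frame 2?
the blue square

(moved 3.4; next 3.0)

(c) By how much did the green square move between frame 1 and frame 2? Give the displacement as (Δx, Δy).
(1.5, -0.1)

The green square was at (4.5, 0.9) in frame 1 and (6.0, 0.8) in frame 2.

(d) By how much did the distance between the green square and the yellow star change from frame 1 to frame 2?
-1.0

Distance in frame 1: 4.8. Distance in frame 2: 3.8.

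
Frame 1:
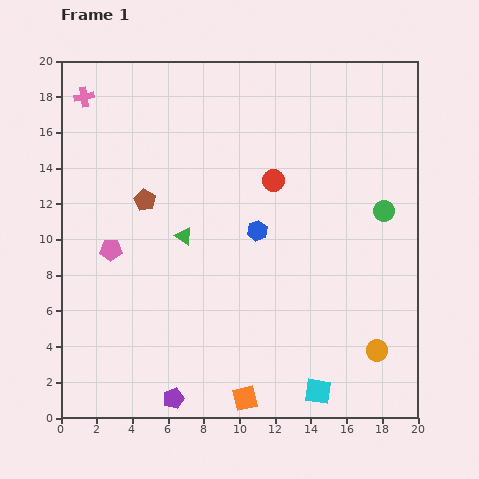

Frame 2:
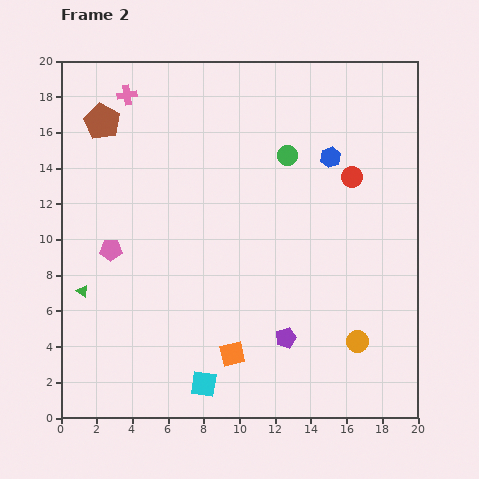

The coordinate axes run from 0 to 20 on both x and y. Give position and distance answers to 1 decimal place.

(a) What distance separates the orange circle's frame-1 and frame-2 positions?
1.2

The orange circle moved from (17.7, 3.8) to (16.6, 4.3), a distance of √(1.1² + 0.5²) ≈ 1.2.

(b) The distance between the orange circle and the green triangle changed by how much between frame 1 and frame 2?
+3.1

Distance in frame 1: 12.6. Distance in frame 2: 15.7.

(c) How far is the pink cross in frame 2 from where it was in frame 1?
2.4

The pink cross moved from (1.3, 18.0) to (3.7, 18.1), a distance of √(2.4² + 0.1²) ≈ 2.4.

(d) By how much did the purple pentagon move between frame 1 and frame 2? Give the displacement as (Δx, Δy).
(6.3, 3.4)

The purple pentagon was at (6.3, 1.1) in frame 1 and (12.6, 4.5) in frame 2.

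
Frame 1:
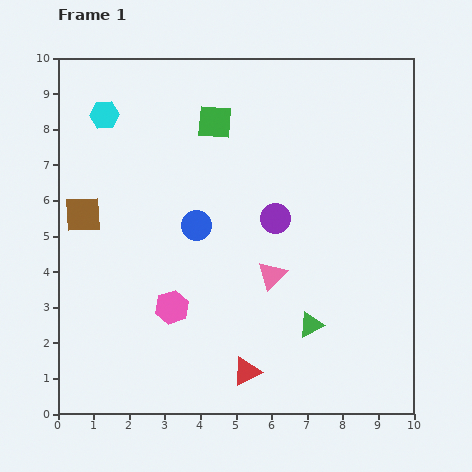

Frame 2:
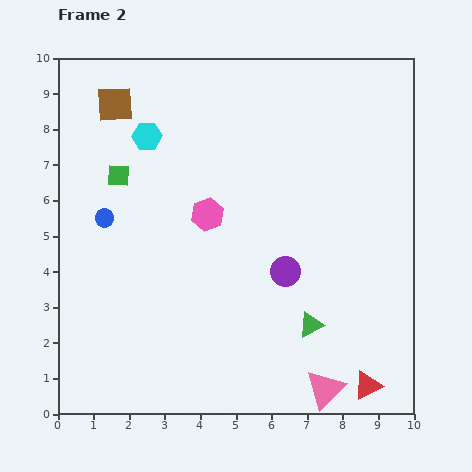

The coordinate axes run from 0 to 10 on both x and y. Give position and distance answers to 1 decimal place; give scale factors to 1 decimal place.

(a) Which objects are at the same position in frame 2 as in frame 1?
the green triangle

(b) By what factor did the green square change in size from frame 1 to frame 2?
0.6×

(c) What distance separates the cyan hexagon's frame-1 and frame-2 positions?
1.3

The cyan hexagon moved from (1.3, 8.4) to (2.5, 7.8), a distance of √(1.2² + 0.6²) ≈ 1.3.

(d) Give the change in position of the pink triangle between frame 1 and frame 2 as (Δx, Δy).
(1.5, -3.2)

The pink triangle was at (6.0, 3.9) in frame 1 and (7.5, 0.7) in frame 2.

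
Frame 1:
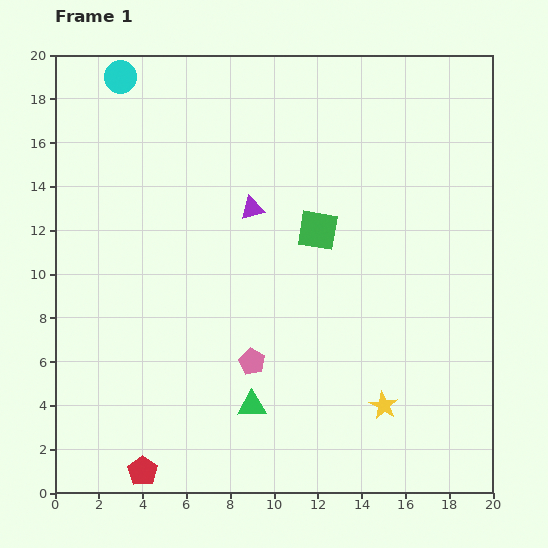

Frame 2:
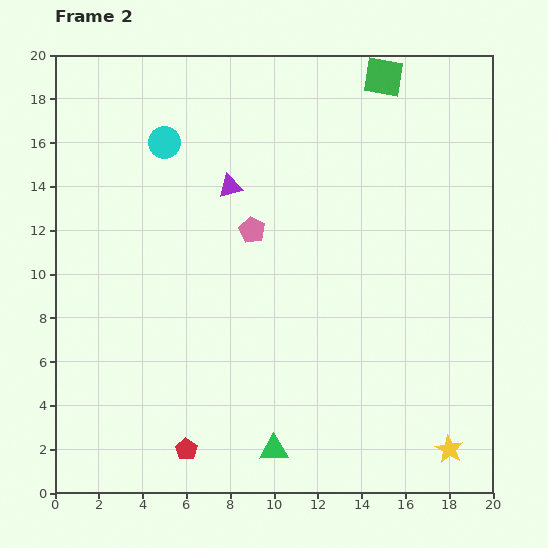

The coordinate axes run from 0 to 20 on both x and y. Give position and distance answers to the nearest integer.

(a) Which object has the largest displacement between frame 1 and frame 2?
the green square

(moved 8; next 6)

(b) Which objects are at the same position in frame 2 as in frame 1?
none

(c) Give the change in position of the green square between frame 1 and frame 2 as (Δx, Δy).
(3, 7)

The green square was at (12, 12) in frame 1 and (15, 19) in frame 2.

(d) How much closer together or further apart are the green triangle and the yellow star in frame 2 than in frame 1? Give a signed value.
+2

Distance in frame 1: 6. Distance in frame 2: 8.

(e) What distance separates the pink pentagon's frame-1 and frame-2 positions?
6

The pink pentagon moved from (9, 6) to (9, 12), a distance of √(0² + 6²) ≈ 6.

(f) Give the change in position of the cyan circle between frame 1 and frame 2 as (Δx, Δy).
(2, -3)

The cyan circle was at (3, 19) in frame 1 and (5, 16) in frame 2.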